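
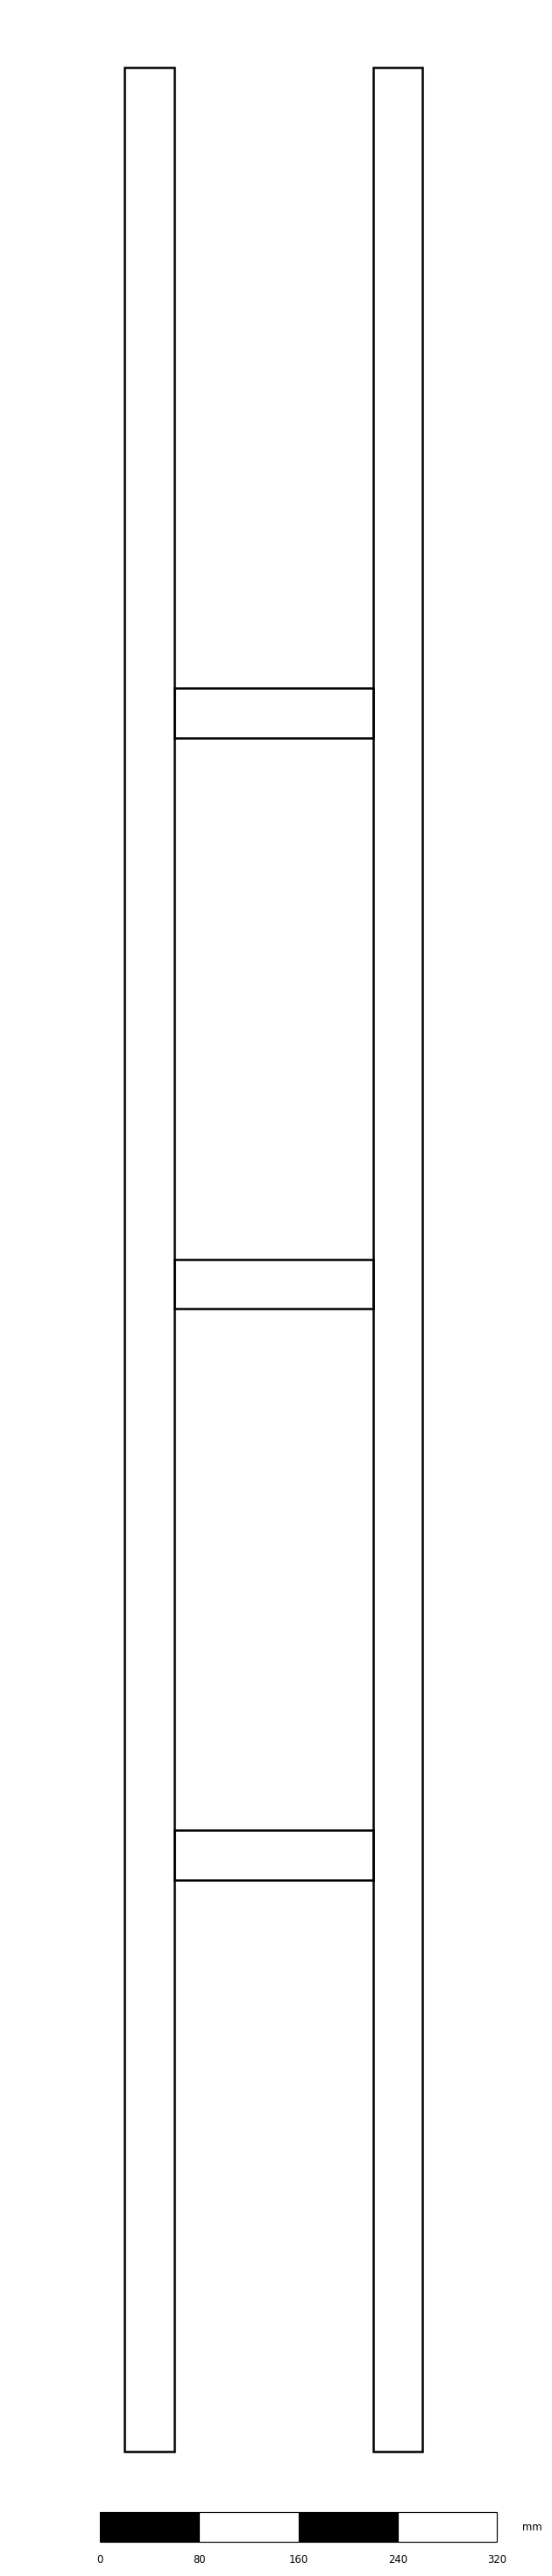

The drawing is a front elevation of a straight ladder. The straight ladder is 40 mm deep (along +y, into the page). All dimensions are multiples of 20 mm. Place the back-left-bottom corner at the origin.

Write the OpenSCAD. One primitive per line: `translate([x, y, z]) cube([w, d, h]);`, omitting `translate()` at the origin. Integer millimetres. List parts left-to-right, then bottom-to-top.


cube([40, 40, 1920]);
translate([40, 0, 460]) cube([160, 40, 40]);
translate([40, 0, 920]) cube([160, 40, 40]);
translate([40, 0, 1380]) cube([160, 40, 40]);
translate([200, 0, 0]) cube([40, 40, 1920]);


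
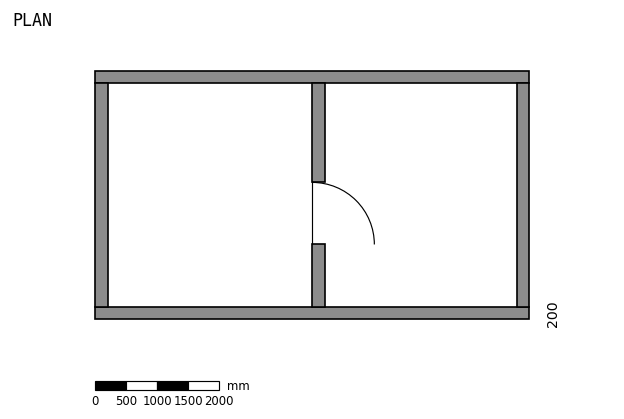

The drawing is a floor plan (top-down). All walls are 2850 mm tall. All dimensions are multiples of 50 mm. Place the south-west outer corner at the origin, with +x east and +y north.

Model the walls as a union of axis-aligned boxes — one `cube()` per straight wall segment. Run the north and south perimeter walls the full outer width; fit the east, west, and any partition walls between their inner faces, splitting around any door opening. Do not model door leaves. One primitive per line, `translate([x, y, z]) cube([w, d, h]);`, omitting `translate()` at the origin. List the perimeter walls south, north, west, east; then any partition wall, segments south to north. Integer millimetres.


cube([7000, 200, 2850]);
translate([0, 3800, 0]) cube([7000, 200, 2850]);
translate([0, 200, 0]) cube([200, 3600, 2850]);
translate([6800, 200, 0]) cube([200, 3600, 2850]);
translate([3500, 200, 0]) cube([200, 1000, 2850]);
translate([3500, 2200, 0]) cube([200, 1600, 2850]);


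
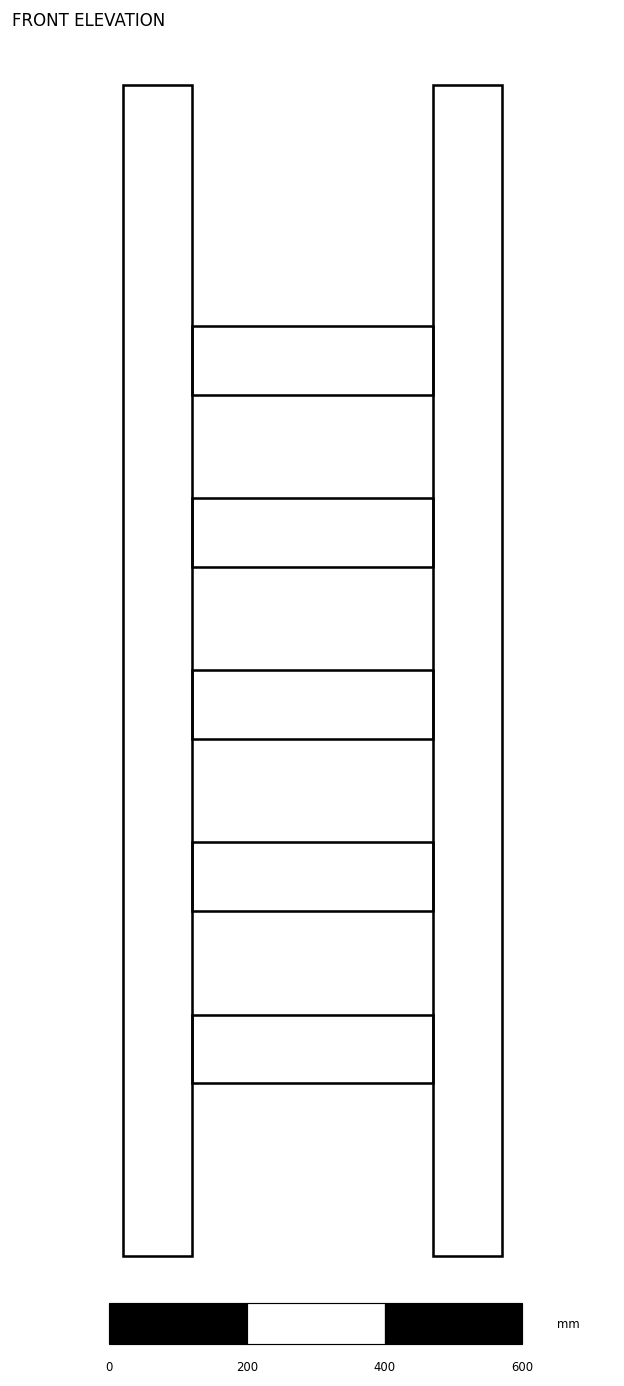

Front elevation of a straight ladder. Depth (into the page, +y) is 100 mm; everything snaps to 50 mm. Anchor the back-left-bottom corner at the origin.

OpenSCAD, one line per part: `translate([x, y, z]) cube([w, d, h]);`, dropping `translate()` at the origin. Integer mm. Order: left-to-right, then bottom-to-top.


cube([100, 100, 1700]);
translate([100, 0, 250]) cube([350, 100, 100]);
translate([100, 0, 500]) cube([350, 100, 100]);
translate([100, 0, 750]) cube([350, 100, 100]);
translate([100, 0, 1000]) cube([350, 100, 100]);
translate([100, 0, 1250]) cube([350, 100, 100]);
translate([450, 0, 0]) cube([100, 100, 1700]);


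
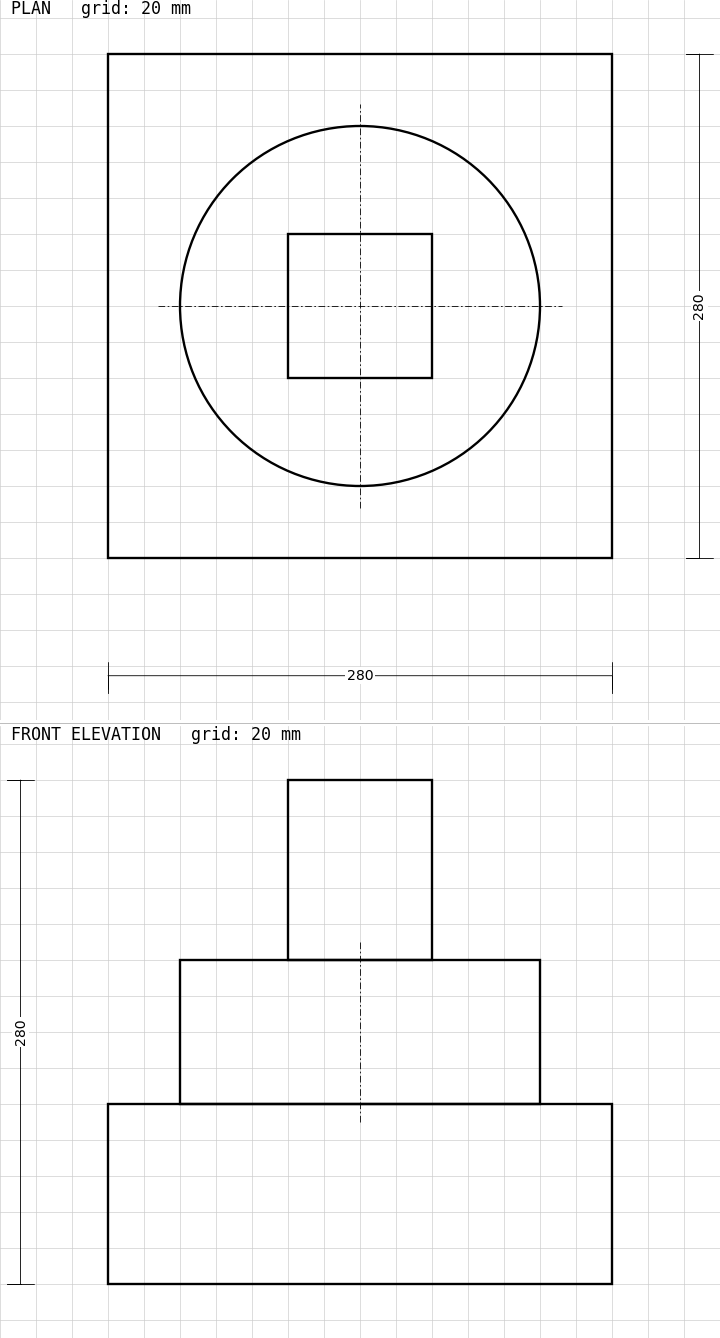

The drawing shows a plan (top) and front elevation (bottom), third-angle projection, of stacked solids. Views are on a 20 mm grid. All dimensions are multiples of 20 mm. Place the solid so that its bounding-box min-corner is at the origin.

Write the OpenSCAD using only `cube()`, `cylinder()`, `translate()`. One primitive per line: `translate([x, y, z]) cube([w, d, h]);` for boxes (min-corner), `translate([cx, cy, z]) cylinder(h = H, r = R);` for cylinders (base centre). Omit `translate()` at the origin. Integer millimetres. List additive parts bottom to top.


cube([280, 280, 100]);
translate([140, 140, 100]) cylinder(h = 80, r = 100);
translate([100, 100, 180]) cube([80, 80, 100]);


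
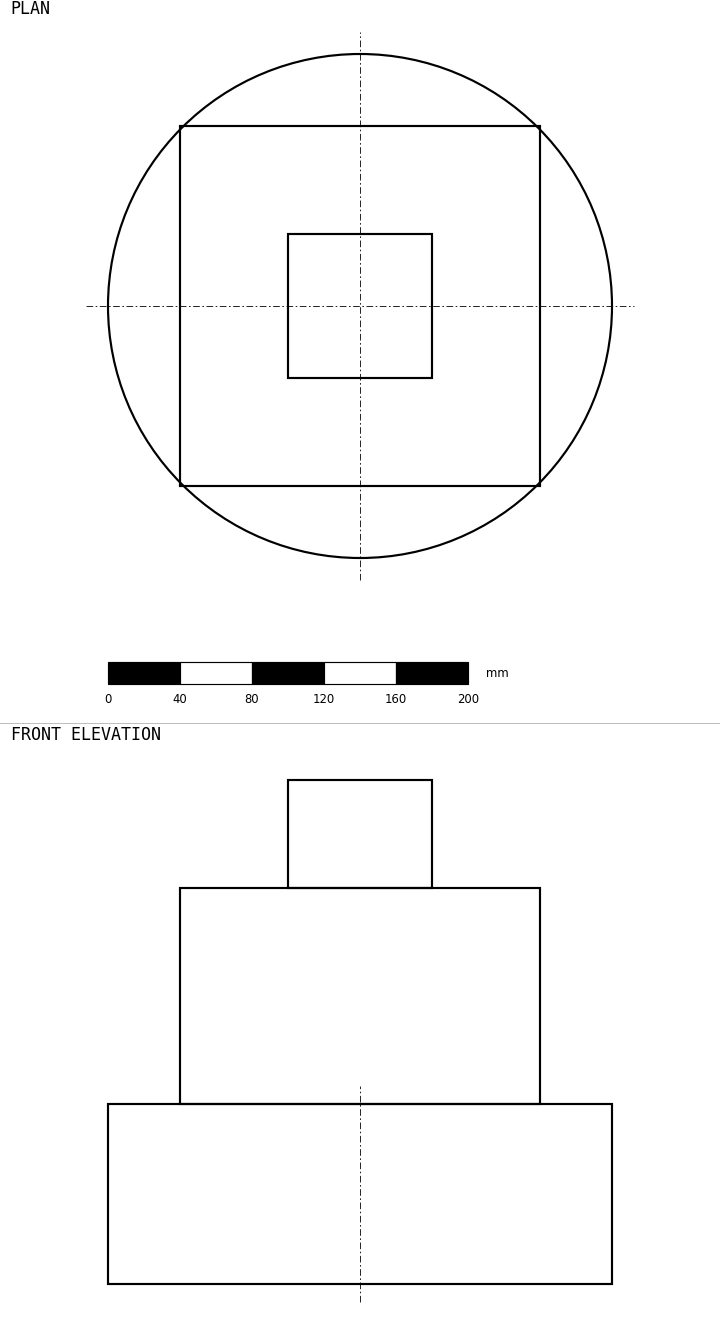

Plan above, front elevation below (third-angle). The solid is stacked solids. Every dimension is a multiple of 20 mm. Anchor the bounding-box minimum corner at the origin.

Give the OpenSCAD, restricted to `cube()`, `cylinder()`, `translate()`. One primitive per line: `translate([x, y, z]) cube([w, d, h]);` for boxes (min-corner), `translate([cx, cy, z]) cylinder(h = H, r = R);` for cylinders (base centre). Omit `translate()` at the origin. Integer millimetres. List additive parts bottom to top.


translate([140, 140, 0]) cylinder(h = 100, r = 140);
translate([40, 40, 100]) cube([200, 200, 120]);
translate([100, 100, 220]) cube([80, 80, 60]);


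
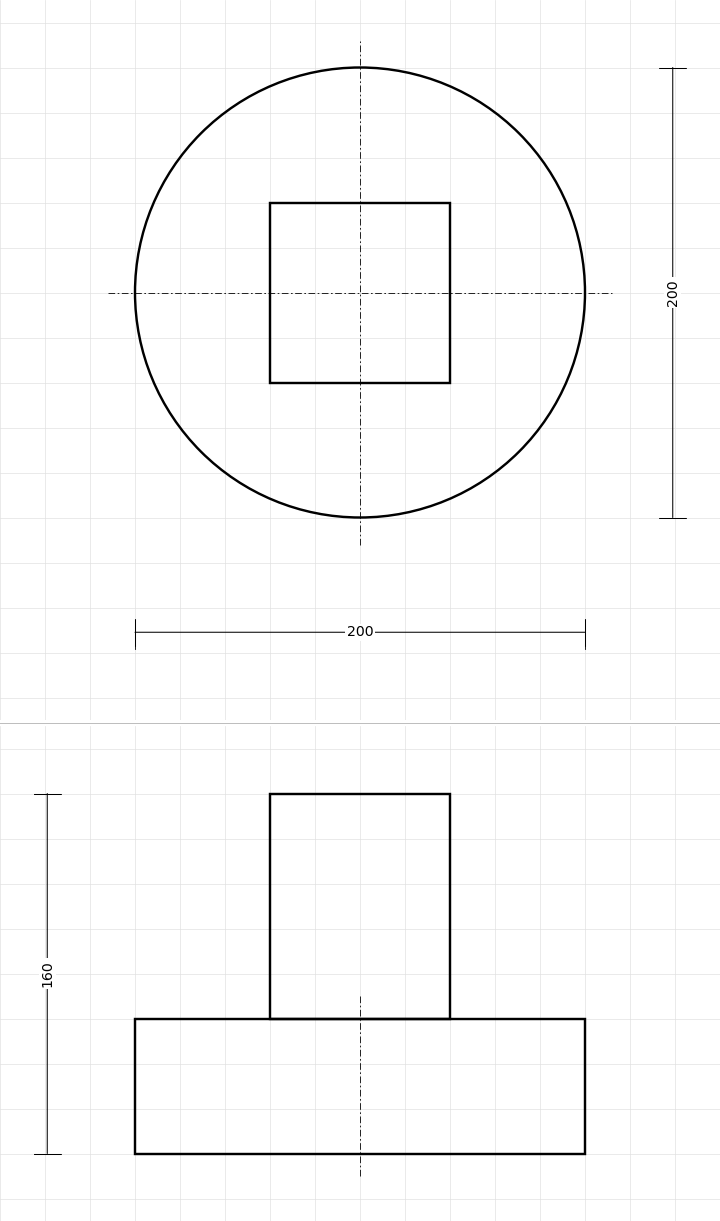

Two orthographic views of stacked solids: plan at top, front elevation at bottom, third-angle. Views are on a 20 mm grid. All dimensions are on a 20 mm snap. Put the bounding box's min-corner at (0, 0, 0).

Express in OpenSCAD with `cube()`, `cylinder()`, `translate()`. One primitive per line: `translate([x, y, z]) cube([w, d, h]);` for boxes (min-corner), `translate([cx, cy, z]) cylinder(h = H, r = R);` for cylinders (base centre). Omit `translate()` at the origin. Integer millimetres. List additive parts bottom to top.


translate([100, 100, 0]) cylinder(h = 60, r = 100);
translate([60, 60, 60]) cube([80, 80, 100]);


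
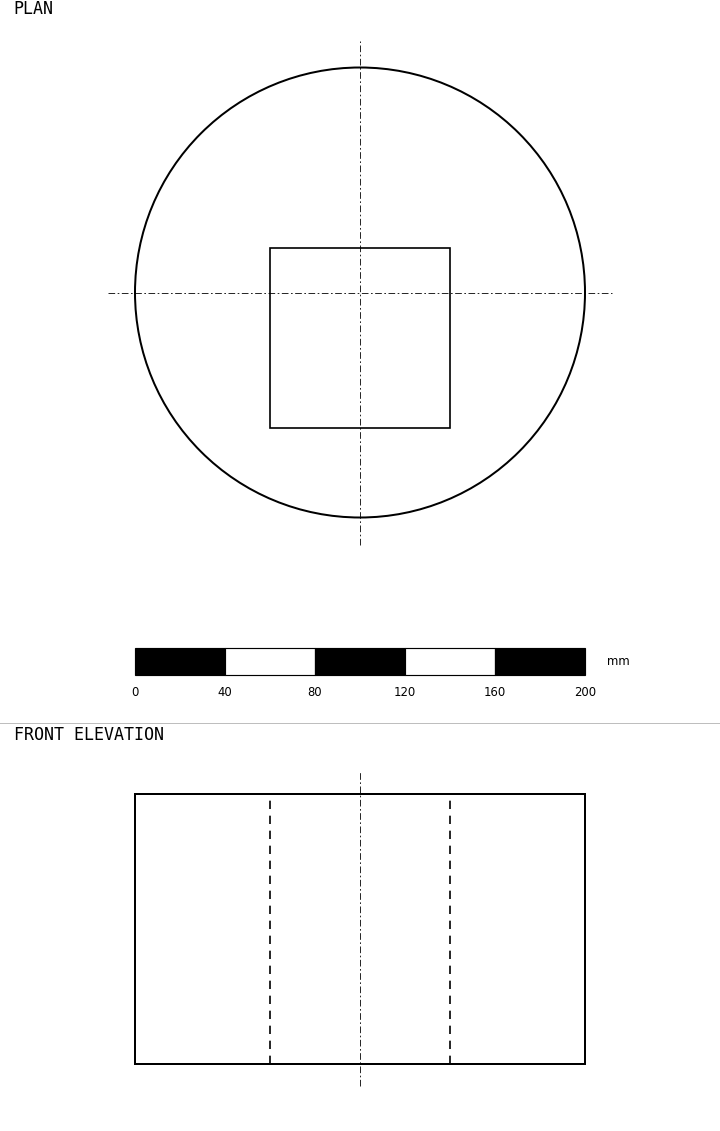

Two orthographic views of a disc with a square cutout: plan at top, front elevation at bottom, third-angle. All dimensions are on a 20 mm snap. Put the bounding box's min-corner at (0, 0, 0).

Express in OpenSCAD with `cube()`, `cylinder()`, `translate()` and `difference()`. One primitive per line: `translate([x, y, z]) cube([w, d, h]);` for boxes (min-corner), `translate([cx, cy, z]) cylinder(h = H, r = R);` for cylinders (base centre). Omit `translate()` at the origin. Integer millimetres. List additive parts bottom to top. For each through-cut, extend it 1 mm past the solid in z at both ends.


difference() {
  translate([100, 100, 0]) cylinder(h = 120, r = 100);
  translate([60, 40, -1]) cube([80, 80, 122]);
}


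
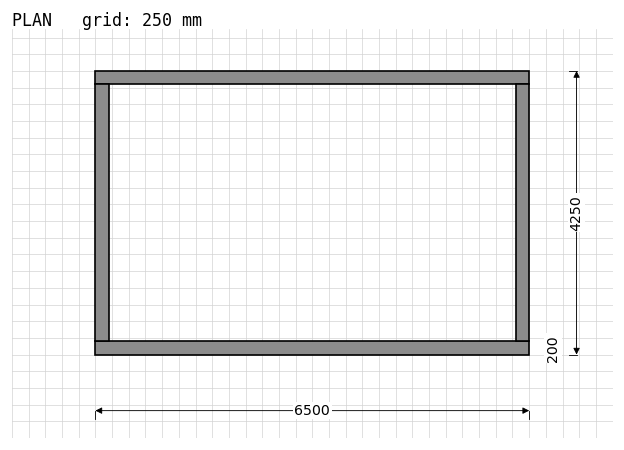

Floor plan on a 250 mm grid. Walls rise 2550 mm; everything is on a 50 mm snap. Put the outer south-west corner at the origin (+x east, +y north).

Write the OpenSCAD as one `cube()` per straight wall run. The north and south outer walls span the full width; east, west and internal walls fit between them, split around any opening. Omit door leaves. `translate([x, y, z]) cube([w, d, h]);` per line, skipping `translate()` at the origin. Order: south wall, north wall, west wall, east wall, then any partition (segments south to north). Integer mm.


cube([6500, 200, 2550]);
translate([0, 4050, 0]) cube([6500, 200, 2550]);
translate([0, 200, 0]) cube([200, 3850, 2550]);
translate([6300, 200, 0]) cube([200, 3850, 2550]);


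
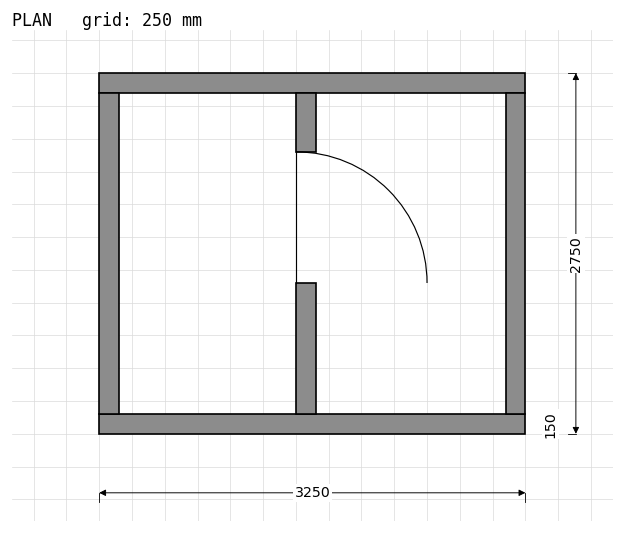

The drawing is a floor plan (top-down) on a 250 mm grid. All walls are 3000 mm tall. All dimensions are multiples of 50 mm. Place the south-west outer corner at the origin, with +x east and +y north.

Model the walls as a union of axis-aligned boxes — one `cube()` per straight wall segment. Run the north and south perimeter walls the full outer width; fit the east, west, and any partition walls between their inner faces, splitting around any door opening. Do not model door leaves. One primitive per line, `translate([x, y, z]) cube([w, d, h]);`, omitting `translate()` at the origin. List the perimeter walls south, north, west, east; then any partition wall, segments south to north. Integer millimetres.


cube([3250, 150, 3000]);
translate([0, 2600, 0]) cube([3250, 150, 3000]);
translate([0, 150, 0]) cube([150, 2450, 3000]);
translate([3100, 150, 0]) cube([150, 2450, 3000]);
translate([1500, 150, 0]) cube([150, 1000, 3000]);
translate([1500, 2150, 0]) cube([150, 450, 3000]);


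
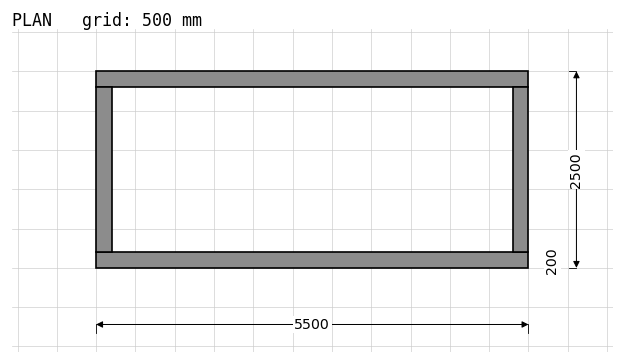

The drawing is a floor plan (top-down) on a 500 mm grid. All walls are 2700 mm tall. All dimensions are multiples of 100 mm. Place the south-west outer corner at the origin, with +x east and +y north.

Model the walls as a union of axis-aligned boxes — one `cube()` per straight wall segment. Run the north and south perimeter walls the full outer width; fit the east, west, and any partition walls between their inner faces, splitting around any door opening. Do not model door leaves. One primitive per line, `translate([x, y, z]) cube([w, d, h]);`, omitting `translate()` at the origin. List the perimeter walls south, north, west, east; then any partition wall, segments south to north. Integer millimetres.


cube([5500, 200, 2700]);
translate([0, 2300, 0]) cube([5500, 200, 2700]);
translate([0, 200, 0]) cube([200, 2100, 2700]);
translate([5300, 200, 0]) cube([200, 2100, 2700]);


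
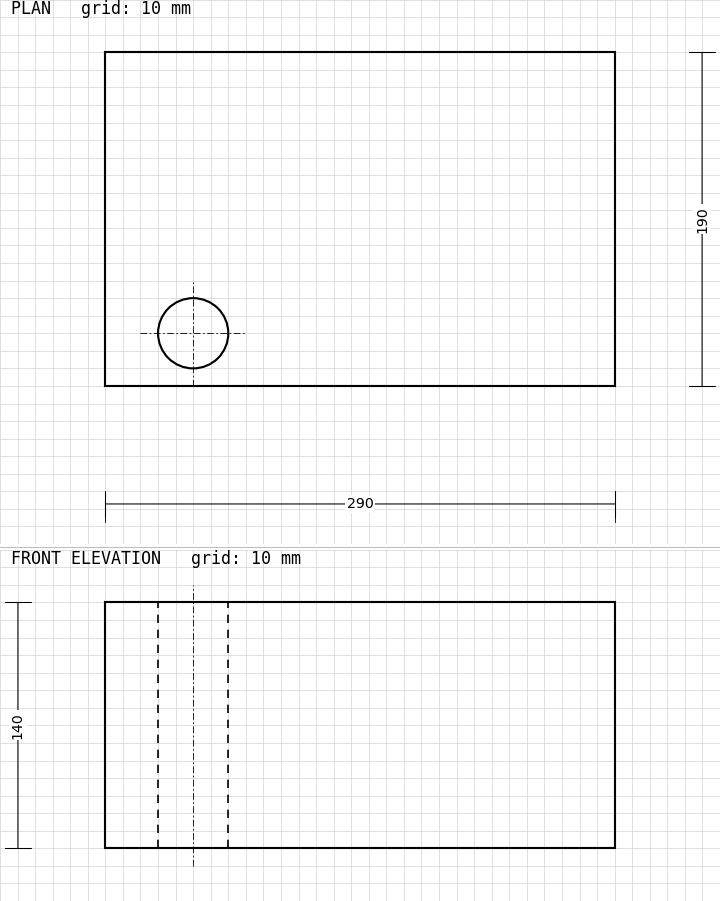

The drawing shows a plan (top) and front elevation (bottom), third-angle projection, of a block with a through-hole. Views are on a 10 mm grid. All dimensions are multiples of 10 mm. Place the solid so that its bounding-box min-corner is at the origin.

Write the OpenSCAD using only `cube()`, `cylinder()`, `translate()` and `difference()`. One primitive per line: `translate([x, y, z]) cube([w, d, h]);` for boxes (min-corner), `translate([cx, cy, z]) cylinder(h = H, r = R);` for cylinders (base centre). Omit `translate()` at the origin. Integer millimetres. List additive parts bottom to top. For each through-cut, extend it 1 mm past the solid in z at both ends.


difference() {
  cube([290, 190, 140]);
  translate([50, 30, -1]) cylinder(h = 142, r = 20);
}


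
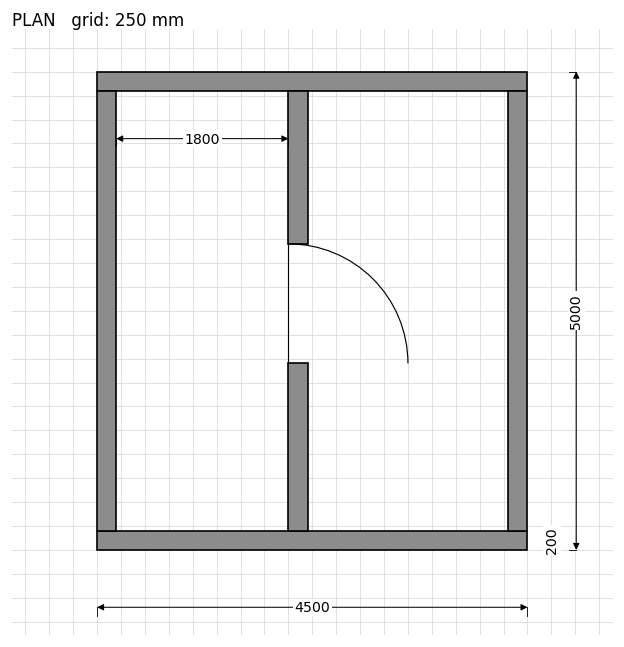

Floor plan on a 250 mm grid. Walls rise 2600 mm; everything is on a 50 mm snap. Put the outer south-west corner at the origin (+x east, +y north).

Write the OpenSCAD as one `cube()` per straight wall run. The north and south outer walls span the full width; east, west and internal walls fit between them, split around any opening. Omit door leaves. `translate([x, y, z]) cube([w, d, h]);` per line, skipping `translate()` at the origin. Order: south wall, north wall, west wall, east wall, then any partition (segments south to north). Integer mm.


cube([4500, 200, 2600]);
translate([0, 4800, 0]) cube([4500, 200, 2600]);
translate([0, 200, 0]) cube([200, 4600, 2600]);
translate([4300, 200, 0]) cube([200, 4600, 2600]);
translate([2000, 200, 0]) cube([200, 1750, 2600]);
translate([2000, 3200, 0]) cube([200, 1600, 2600]);


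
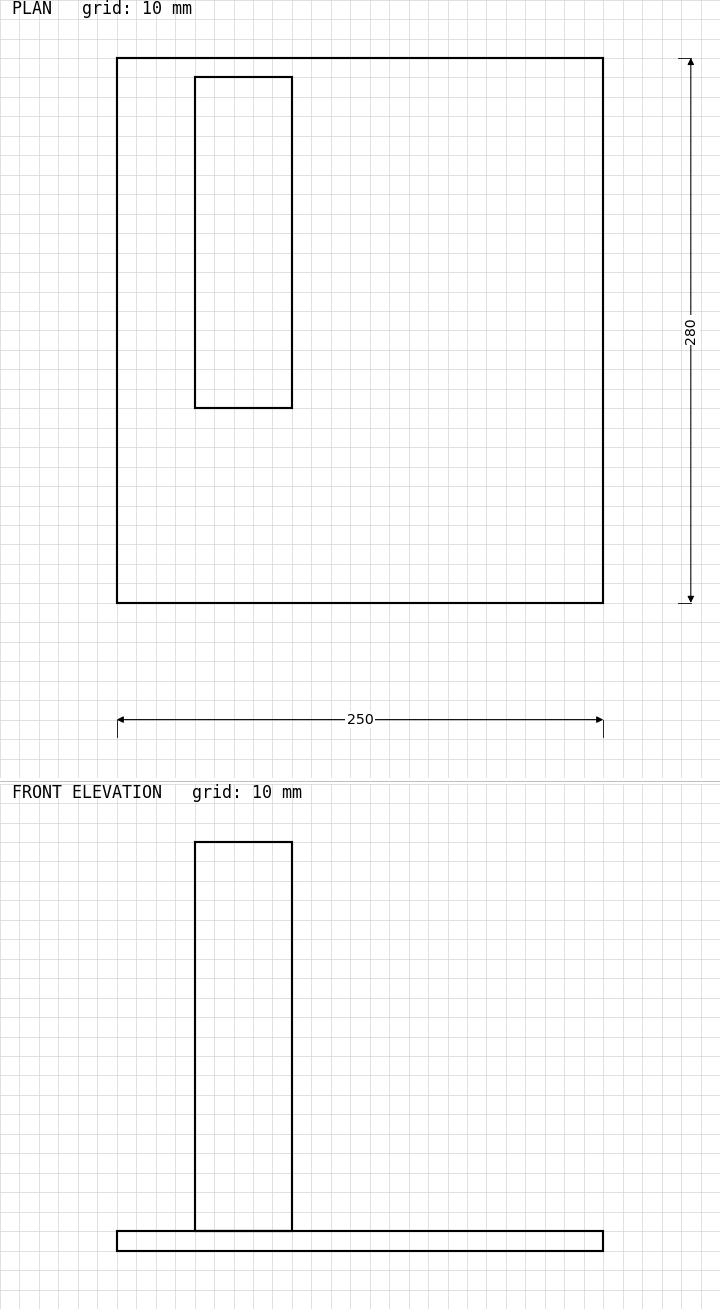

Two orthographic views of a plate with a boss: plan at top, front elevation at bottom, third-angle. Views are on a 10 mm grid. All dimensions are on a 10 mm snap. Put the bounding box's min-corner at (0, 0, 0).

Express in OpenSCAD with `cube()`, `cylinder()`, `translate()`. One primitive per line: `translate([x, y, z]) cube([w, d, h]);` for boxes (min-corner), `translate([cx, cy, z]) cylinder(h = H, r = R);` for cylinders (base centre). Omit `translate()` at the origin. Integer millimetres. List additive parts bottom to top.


cube([250, 280, 10]);
translate([40, 100, 10]) cube([50, 170, 200]);


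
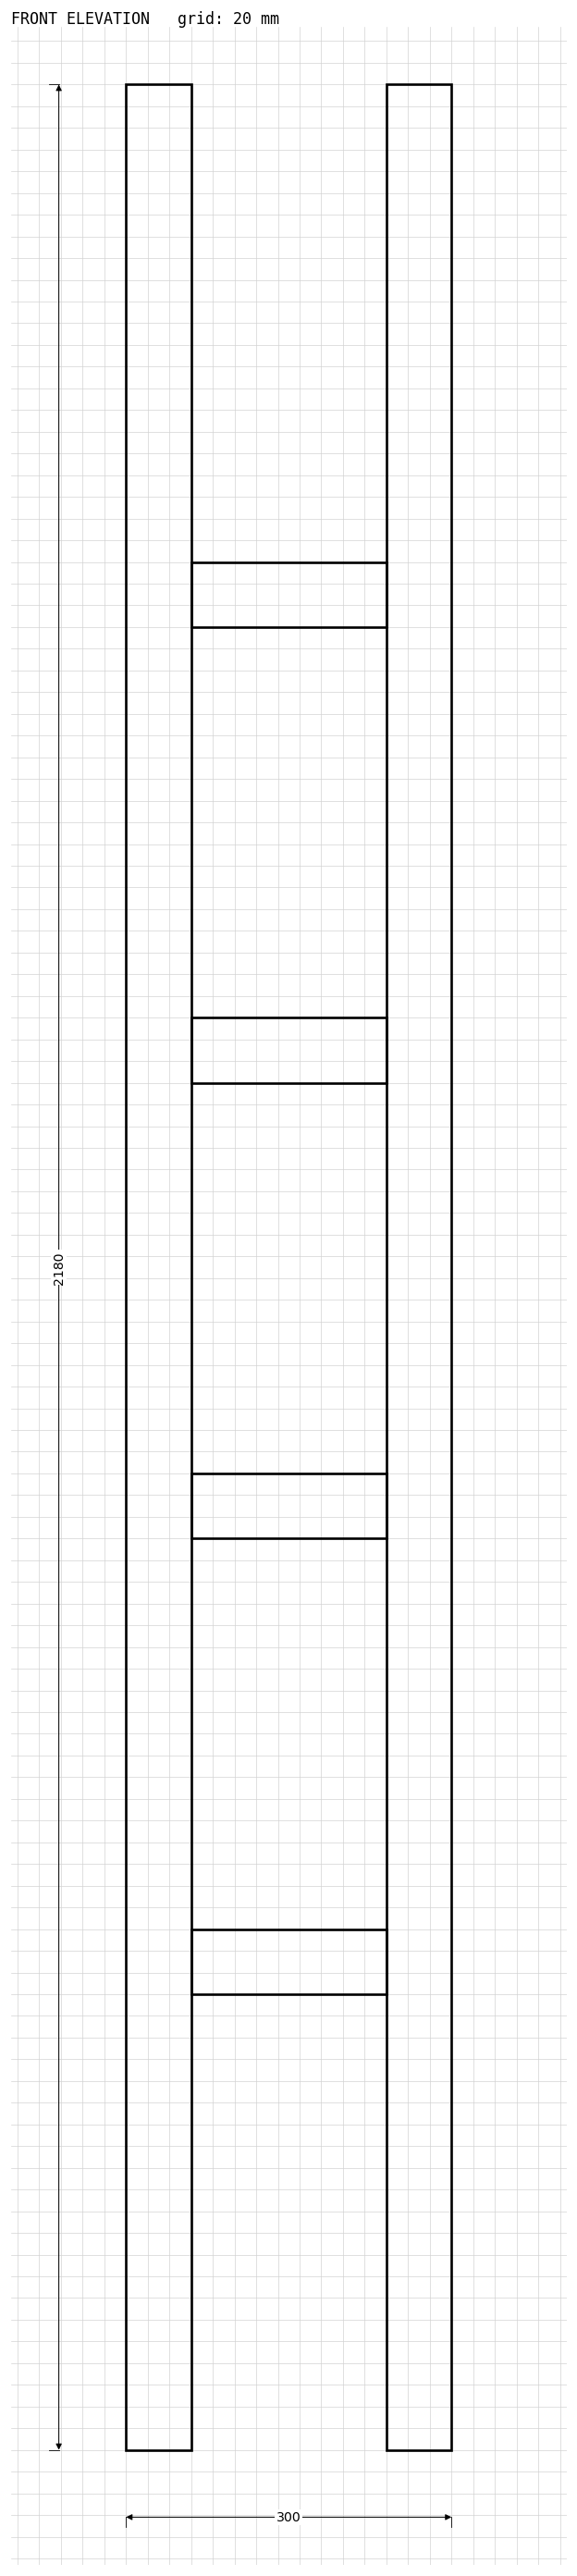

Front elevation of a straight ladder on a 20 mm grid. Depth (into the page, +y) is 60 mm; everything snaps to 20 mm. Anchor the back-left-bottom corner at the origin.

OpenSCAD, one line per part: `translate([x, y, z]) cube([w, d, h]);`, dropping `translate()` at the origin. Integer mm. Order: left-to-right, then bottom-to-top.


cube([60, 60, 2180]);
translate([60, 0, 420]) cube([180, 60, 60]);
translate([60, 0, 840]) cube([180, 60, 60]);
translate([60, 0, 1260]) cube([180, 60, 60]);
translate([60, 0, 1680]) cube([180, 60, 60]);
translate([240, 0, 0]) cube([60, 60, 2180]);


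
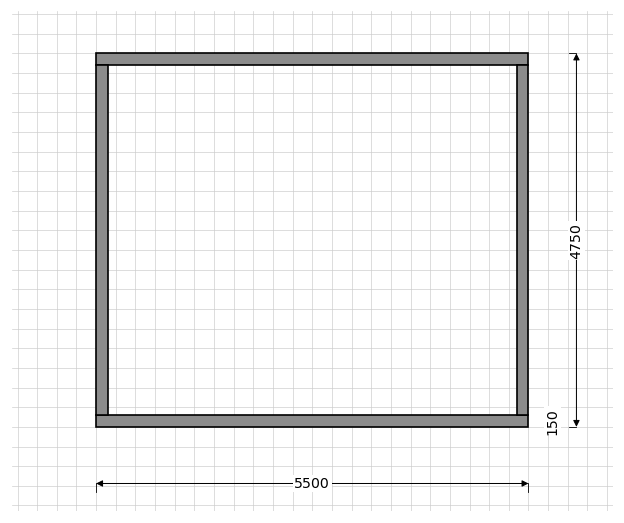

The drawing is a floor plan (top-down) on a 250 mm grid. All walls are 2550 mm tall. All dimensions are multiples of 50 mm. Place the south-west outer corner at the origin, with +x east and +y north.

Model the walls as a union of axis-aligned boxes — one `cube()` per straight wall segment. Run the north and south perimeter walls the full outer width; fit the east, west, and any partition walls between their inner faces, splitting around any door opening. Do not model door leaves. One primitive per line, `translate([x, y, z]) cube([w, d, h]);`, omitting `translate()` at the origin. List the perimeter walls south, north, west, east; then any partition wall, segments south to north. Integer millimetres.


cube([5500, 150, 2550]);
translate([0, 4600, 0]) cube([5500, 150, 2550]);
translate([0, 150, 0]) cube([150, 4450, 2550]);
translate([5350, 150, 0]) cube([150, 4450, 2550]);


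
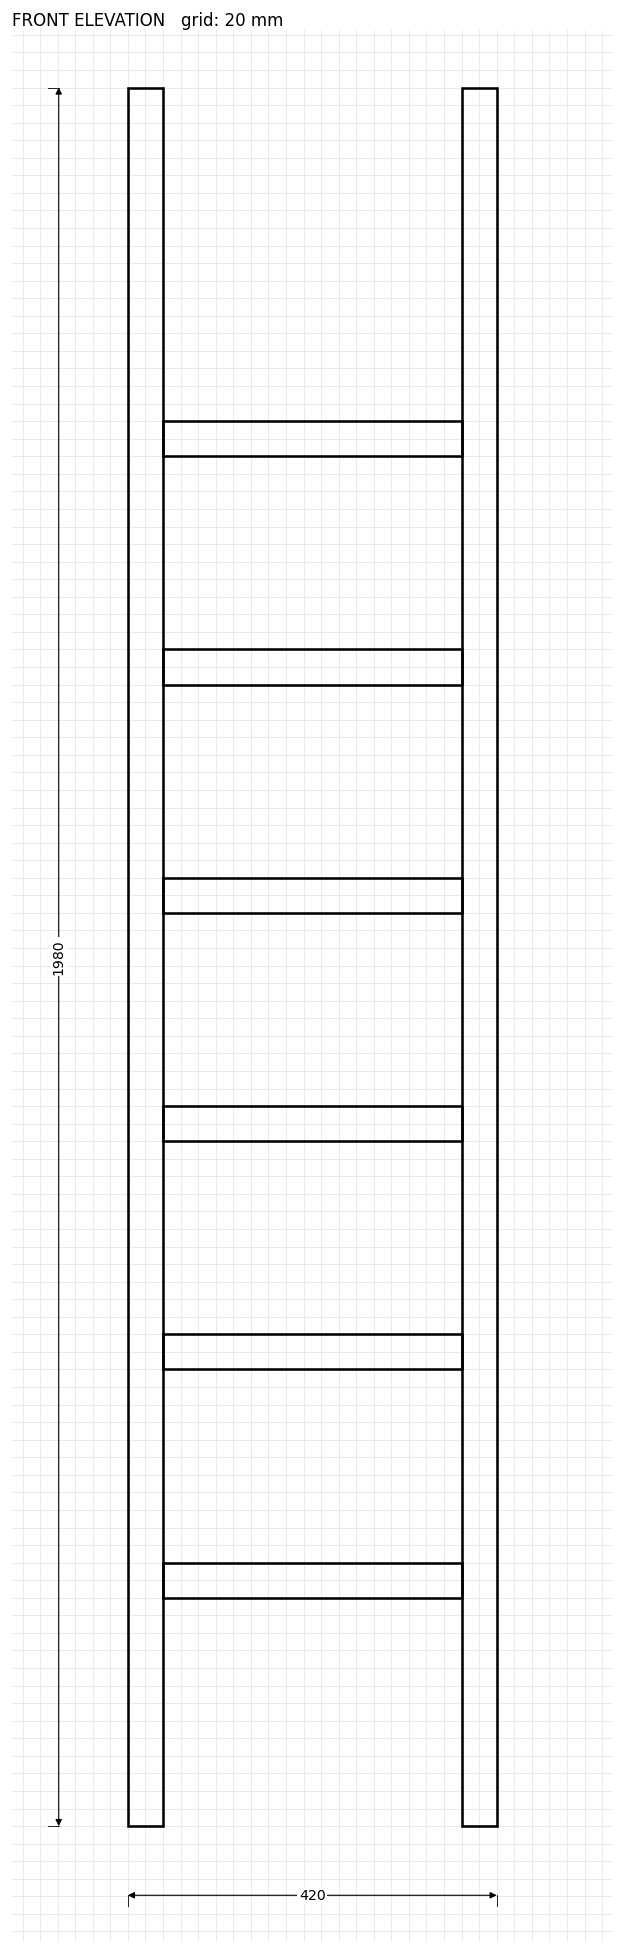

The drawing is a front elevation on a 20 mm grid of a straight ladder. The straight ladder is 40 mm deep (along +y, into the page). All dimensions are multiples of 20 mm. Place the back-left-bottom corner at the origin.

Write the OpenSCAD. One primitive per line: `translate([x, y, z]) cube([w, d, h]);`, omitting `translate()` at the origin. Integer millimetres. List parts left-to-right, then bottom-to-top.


cube([40, 40, 1980]);
translate([40, 0, 260]) cube([340, 40, 40]);
translate([40, 0, 520]) cube([340, 40, 40]);
translate([40, 0, 780]) cube([340, 40, 40]);
translate([40, 0, 1040]) cube([340, 40, 40]);
translate([40, 0, 1300]) cube([340, 40, 40]);
translate([40, 0, 1560]) cube([340, 40, 40]);
translate([380, 0, 0]) cube([40, 40, 1980]);


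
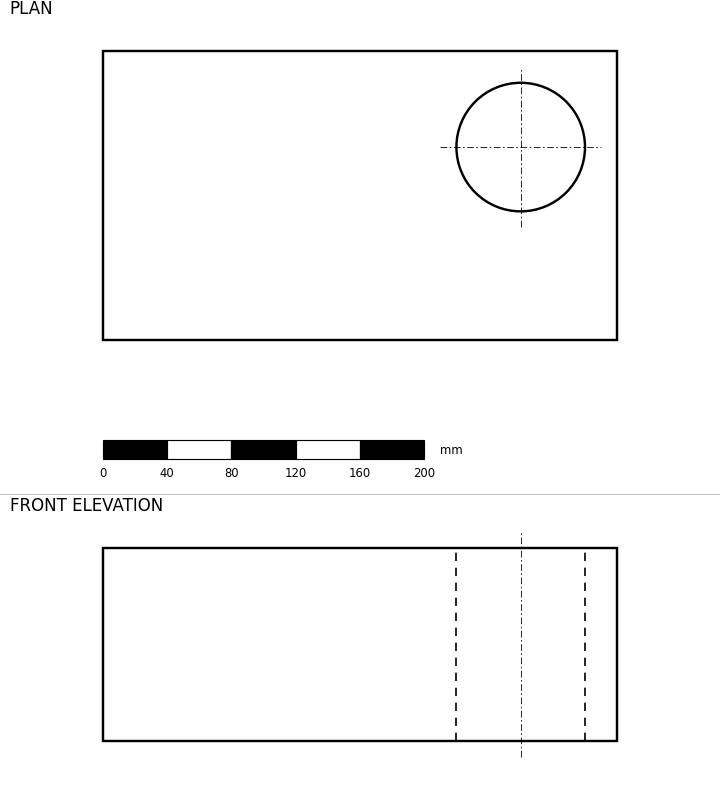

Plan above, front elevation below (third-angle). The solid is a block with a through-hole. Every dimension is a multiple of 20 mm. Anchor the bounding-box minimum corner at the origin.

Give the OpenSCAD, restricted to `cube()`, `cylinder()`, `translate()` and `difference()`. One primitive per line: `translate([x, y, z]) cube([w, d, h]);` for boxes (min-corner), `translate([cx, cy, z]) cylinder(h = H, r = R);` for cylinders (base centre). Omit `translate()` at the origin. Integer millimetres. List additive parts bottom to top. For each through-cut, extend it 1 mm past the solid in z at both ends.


difference() {
  cube([320, 180, 120]);
  translate([260, 120, -1]) cylinder(h = 122, r = 40);
}


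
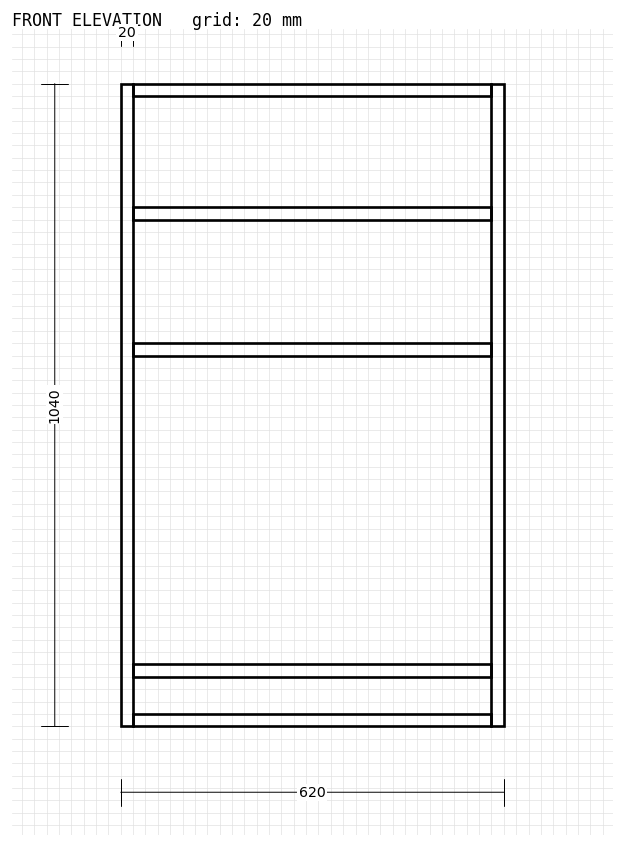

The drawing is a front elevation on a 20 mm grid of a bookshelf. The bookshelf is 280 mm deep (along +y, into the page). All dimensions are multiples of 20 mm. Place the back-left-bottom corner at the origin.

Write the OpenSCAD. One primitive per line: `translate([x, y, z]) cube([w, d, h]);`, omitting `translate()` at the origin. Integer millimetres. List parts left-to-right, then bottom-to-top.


cube([20, 280, 1040]);
translate([20, 0, 0]) cube([580, 280, 20]);
translate([20, 0, 80]) cube([580, 280, 20]);
translate([20, 0, 600]) cube([580, 280, 20]);
translate([20, 0, 820]) cube([580, 280, 20]);
translate([20, 0, 1020]) cube([580, 280, 20]);
translate([600, 0, 0]) cube([20, 280, 1040]);


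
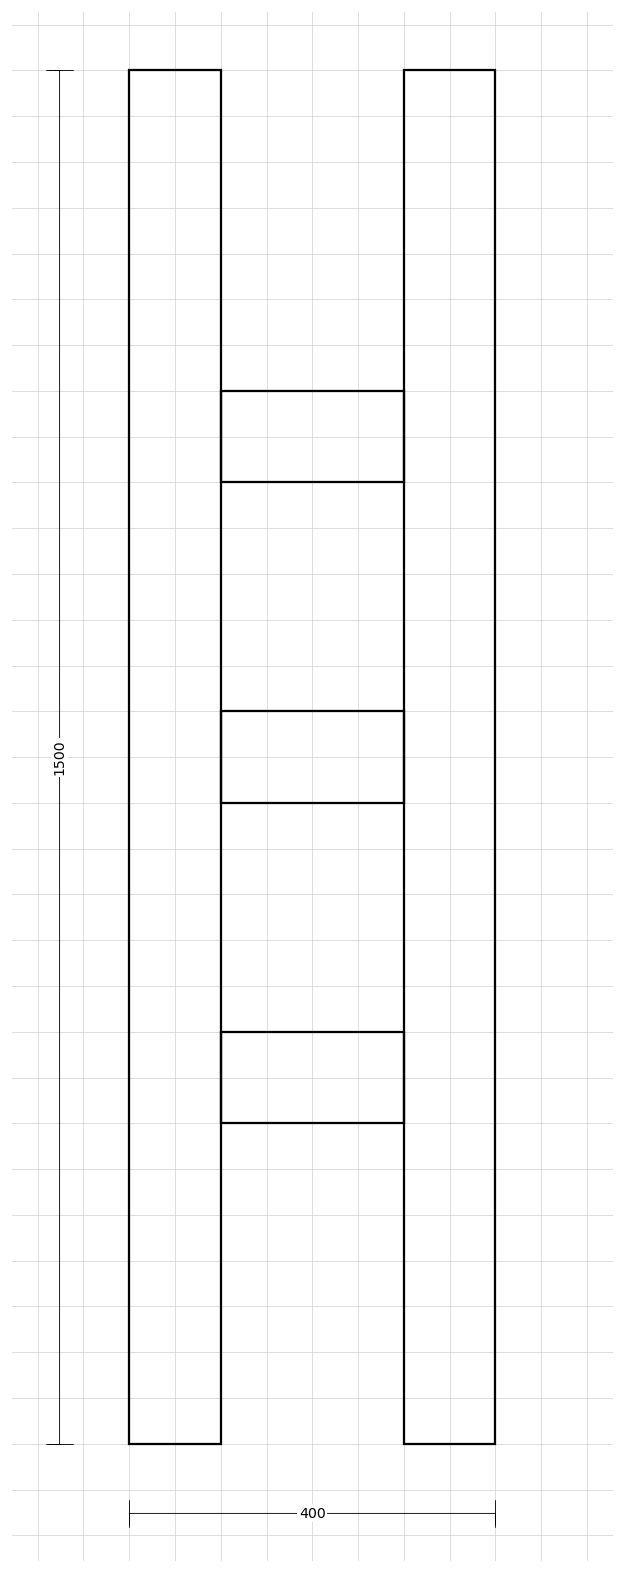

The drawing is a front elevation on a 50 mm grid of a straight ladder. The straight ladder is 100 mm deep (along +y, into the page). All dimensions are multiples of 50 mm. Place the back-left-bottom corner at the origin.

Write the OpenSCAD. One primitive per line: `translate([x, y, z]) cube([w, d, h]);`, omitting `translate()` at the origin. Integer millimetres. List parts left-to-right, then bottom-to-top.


cube([100, 100, 1500]);
translate([100, 0, 350]) cube([200, 100, 100]);
translate([100, 0, 700]) cube([200, 100, 100]);
translate([100, 0, 1050]) cube([200, 100, 100]);
translate([300, 0, 0]) cube([100, 100, 1500]);


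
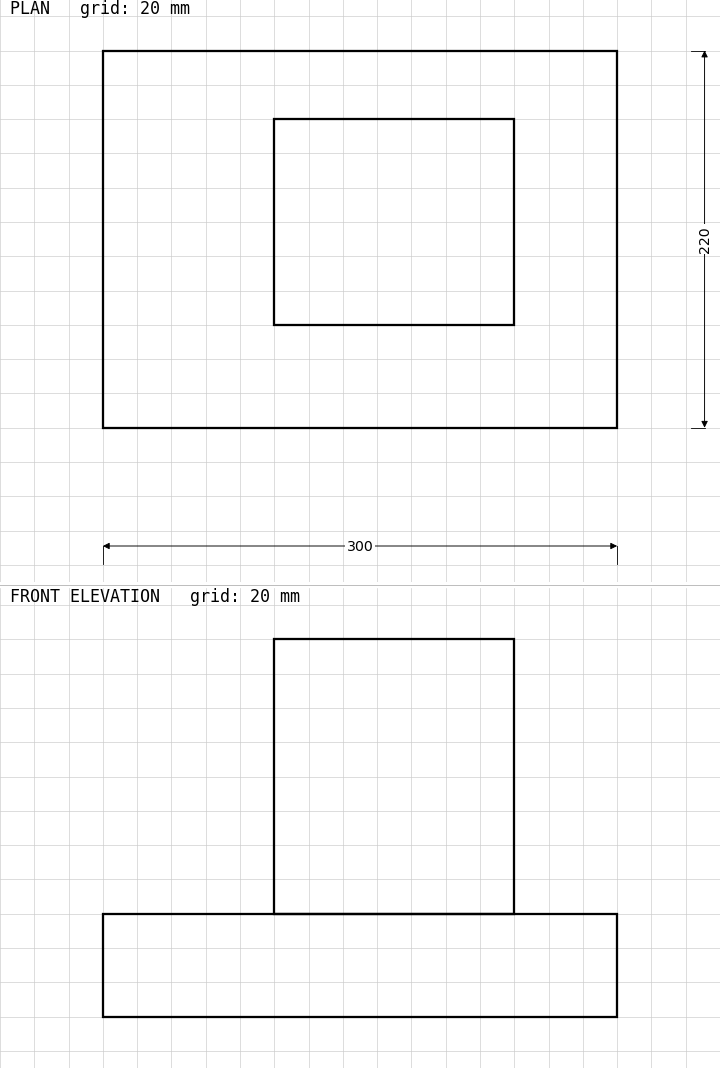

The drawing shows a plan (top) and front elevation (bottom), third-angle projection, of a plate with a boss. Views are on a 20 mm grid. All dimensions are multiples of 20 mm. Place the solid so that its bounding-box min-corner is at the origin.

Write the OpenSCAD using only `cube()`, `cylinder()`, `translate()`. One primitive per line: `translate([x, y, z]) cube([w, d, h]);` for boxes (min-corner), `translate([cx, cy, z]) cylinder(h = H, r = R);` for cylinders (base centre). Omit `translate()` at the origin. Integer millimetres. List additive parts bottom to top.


cube([300, 220, 60]);
translate([100, 60, 60]) cube([140, 120, 160]);


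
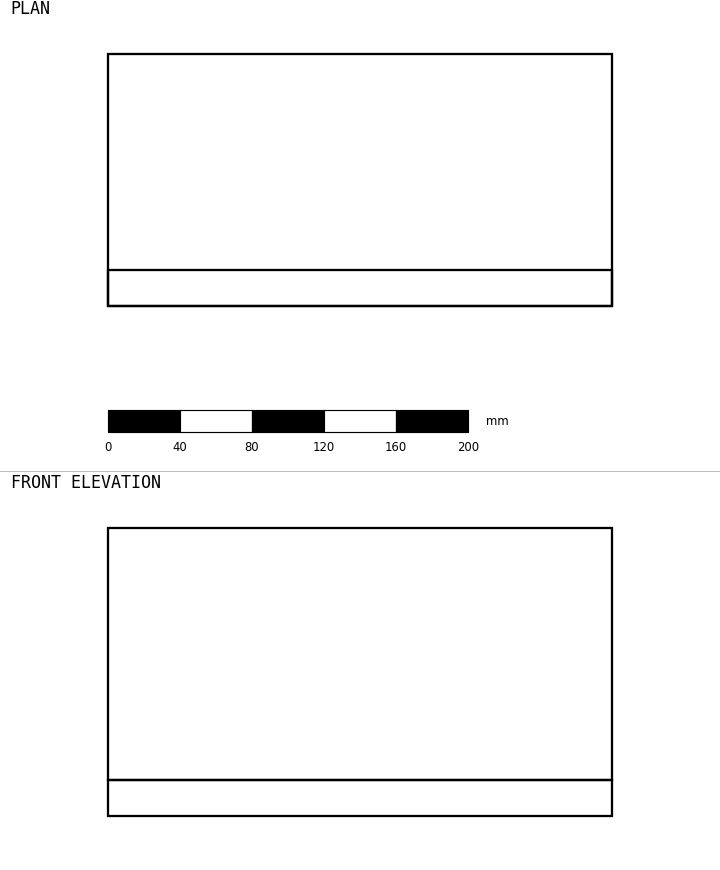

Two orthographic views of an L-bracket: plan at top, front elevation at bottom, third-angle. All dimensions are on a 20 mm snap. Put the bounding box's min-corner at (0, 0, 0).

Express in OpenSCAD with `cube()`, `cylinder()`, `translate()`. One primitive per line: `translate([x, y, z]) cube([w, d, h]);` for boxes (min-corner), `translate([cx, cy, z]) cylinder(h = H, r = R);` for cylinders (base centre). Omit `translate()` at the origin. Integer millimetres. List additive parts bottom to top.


cube([280, 140, 20]);
translate([0, 0, 20]) cube([280, 20, 140]);


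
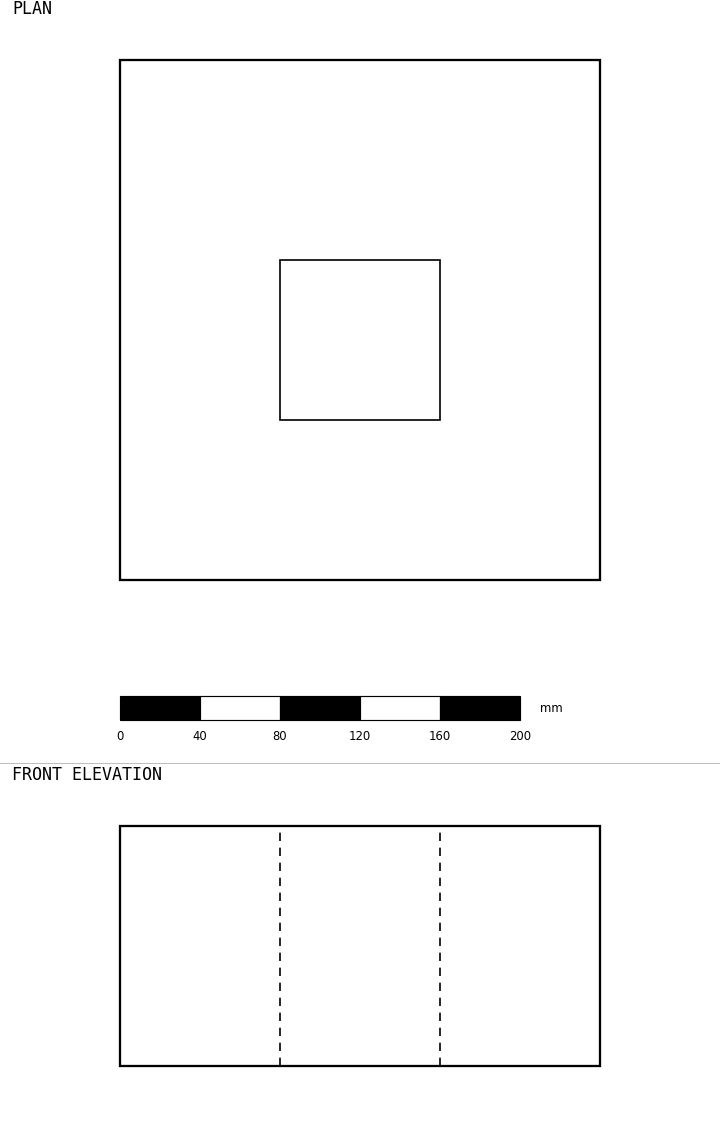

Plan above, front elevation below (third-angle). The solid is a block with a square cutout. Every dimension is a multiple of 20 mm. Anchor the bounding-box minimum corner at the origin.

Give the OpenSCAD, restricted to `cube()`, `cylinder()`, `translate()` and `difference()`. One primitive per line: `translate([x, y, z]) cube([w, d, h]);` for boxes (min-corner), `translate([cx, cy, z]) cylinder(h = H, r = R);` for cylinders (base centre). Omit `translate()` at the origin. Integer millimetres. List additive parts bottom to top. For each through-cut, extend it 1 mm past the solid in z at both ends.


difference() {
  cube([240, 260, 120]);
  translate([80, 80, -1]) cube([80, 80, 122]);
}


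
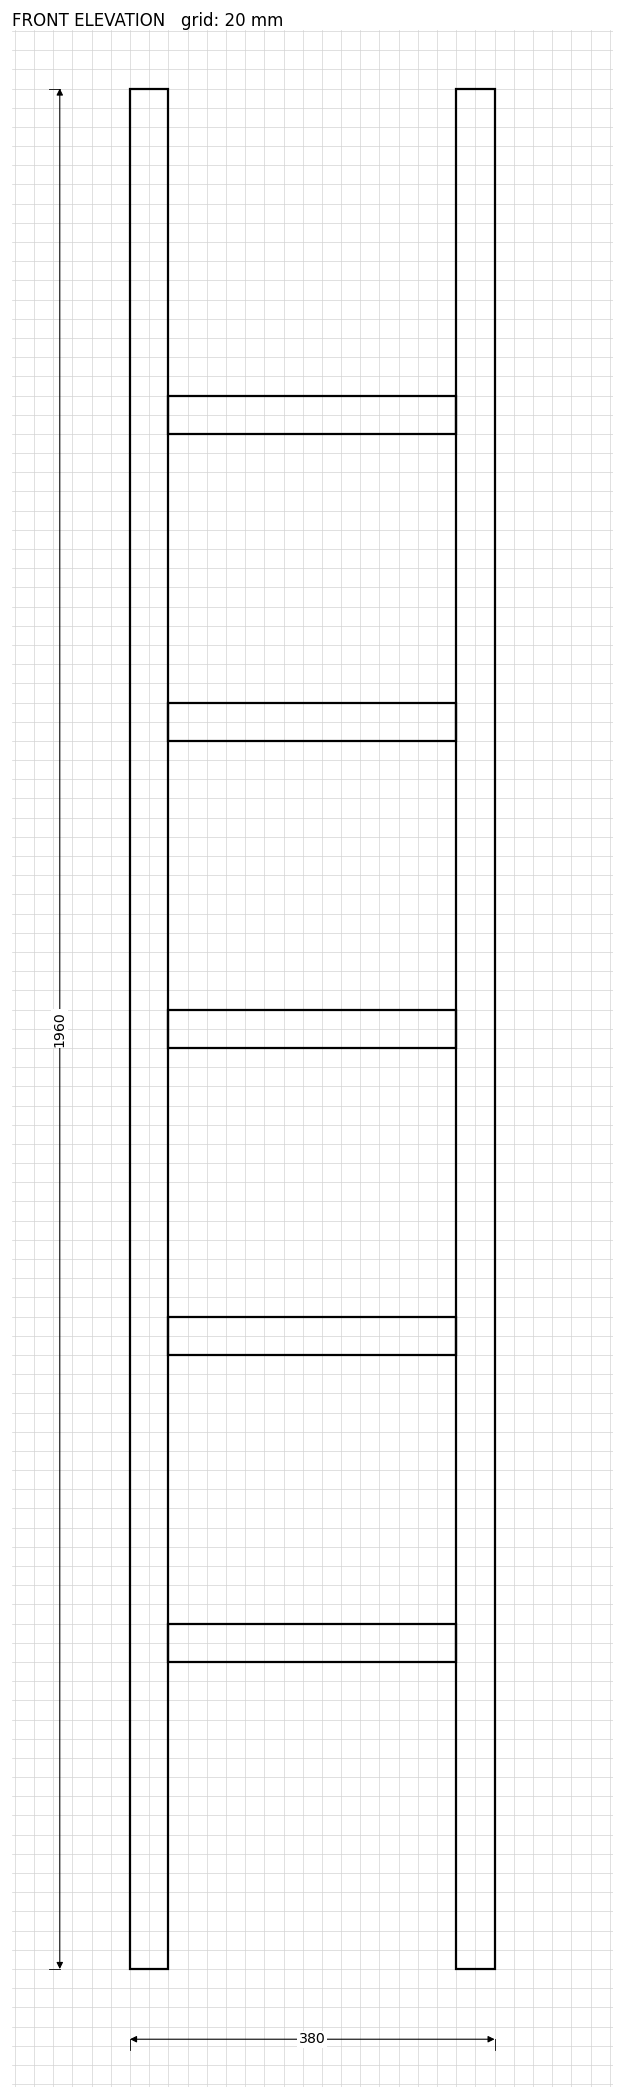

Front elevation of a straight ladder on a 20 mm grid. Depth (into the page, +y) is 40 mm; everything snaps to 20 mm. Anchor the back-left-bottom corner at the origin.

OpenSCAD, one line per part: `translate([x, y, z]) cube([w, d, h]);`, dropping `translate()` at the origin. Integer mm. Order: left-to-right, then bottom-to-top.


cube([40, 40, 1960]);
translate([40, 0, 320]) cube([300, 40, 40]);
translate([40, 0, 640]) cube([300, 40, 40]);
translate([40, 0, 960]) cube([300, 40, 40]);
translate([40, 0, 1280]) cube([300, 40, 40]);
translate([40, 0, 1600]) cube([300, 40, 40]);
translate([340, 0, 0]) cube([40, 40, 1960]);


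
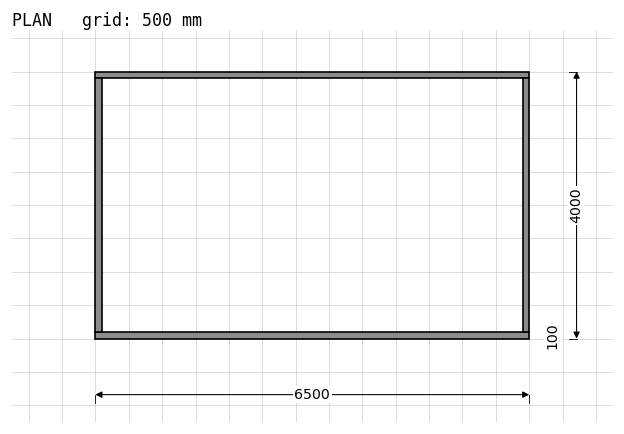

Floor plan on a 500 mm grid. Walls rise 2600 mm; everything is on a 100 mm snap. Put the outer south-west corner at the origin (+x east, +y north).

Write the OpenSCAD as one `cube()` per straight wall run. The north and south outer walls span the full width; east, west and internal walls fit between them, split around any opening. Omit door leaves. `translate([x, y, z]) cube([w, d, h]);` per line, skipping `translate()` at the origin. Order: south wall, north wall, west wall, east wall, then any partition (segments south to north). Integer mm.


cube([6500, 100, 2600]);
translate([0, 3900, 0]) cube([6500, 100, 2600]);
translate([0, 100, 0]) cube([100, 3800, 2600]);
translate([6400, 100, 0]) cube([100, 3800, 2600]);


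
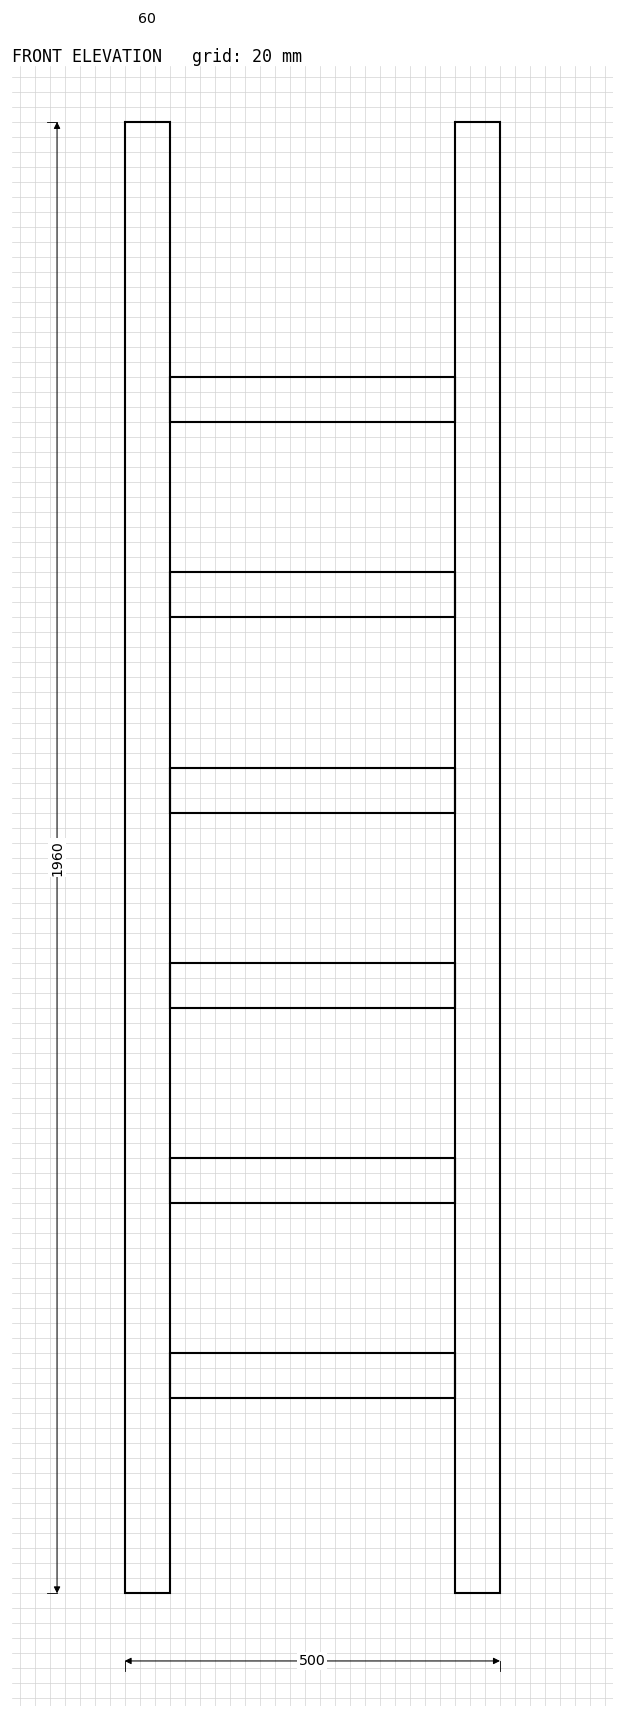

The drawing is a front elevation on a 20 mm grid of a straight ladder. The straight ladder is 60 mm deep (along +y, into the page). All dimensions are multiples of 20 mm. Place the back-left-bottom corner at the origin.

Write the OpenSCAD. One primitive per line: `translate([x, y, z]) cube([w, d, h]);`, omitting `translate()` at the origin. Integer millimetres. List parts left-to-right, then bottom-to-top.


cube([60, 60, 1960]);
translate([60, 0, 260]) cube([380, 60, 60]);
translate([60, 0, 520]) cube([380, 60, 60]);
translate([60, 0, 780]) cube([380, 60, 60]);
translate([60, 0, 1040]) cube([380, 60, 60]);
translate([60, 0, 1300]) cube([380, 60, 60]);
translate([60, 0, 1560]) cube([380, 60, 60]);
translate([440, 0, 0]) cube([60, 60, 1960]);


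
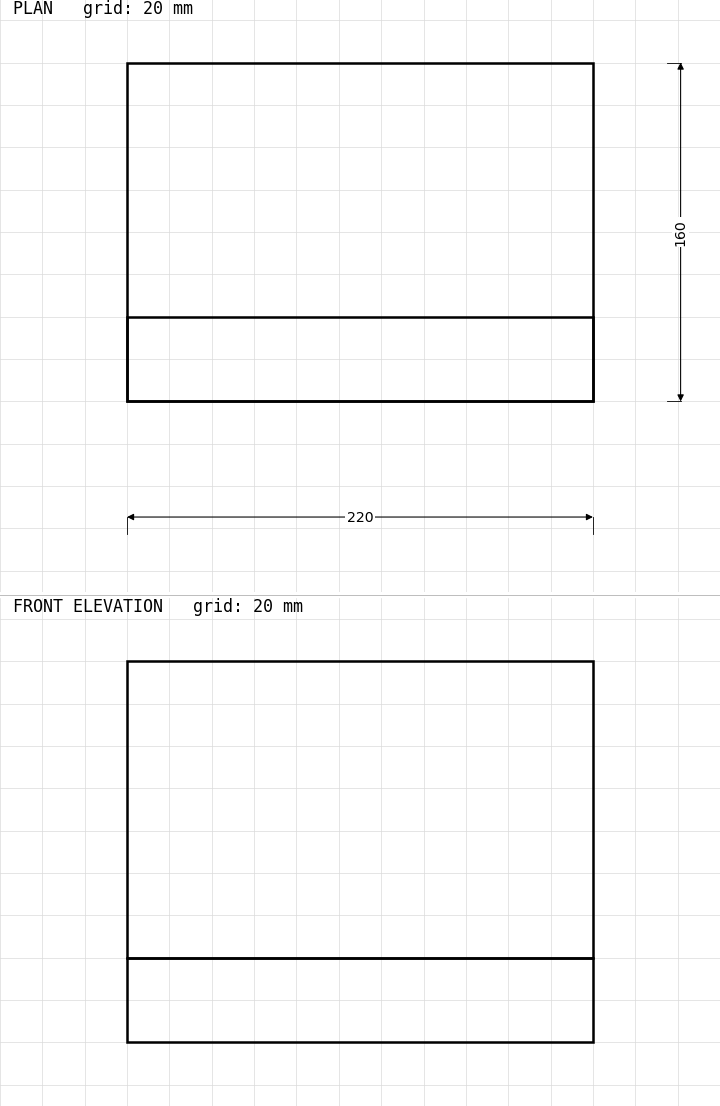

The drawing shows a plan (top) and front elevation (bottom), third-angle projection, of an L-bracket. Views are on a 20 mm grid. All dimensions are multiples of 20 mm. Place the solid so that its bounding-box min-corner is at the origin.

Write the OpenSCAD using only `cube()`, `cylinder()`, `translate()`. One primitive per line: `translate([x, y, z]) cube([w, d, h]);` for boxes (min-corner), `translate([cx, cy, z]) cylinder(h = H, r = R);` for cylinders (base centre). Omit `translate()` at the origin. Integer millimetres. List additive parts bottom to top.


cube([220, 160, 40]);
translate([0, 0, 40]) cube([220, 40, 140]);


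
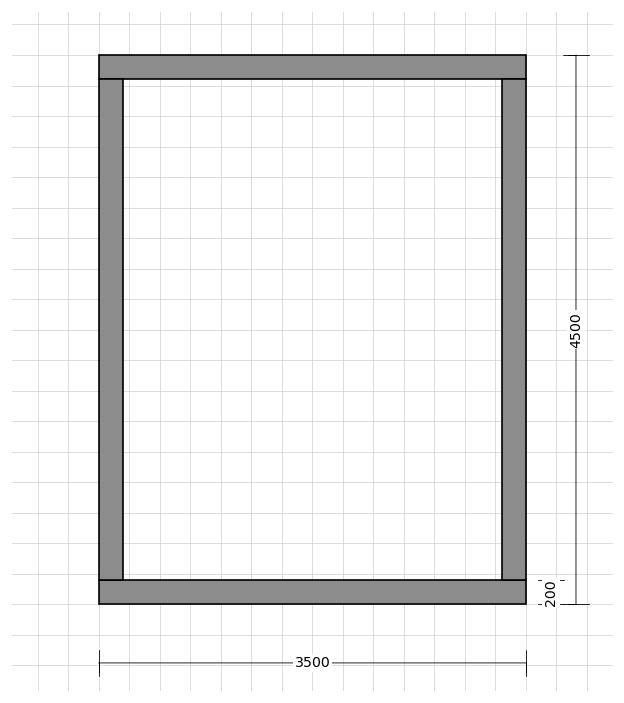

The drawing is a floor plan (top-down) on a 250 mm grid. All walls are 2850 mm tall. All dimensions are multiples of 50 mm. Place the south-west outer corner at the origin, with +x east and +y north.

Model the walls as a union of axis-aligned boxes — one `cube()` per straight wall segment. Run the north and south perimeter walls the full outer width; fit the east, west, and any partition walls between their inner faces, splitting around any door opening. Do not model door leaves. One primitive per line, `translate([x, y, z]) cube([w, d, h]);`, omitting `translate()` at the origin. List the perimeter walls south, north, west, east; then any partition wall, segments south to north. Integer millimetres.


cube([3500, 200, 2850]);
translate([0, 4300, 0]) cube([3500, 200, 2850]);
translate([0, 200, 0]) cube([200, 4100, 2850]);
translate([3300, 200, 0]) cube([200, 4100, 2850]);


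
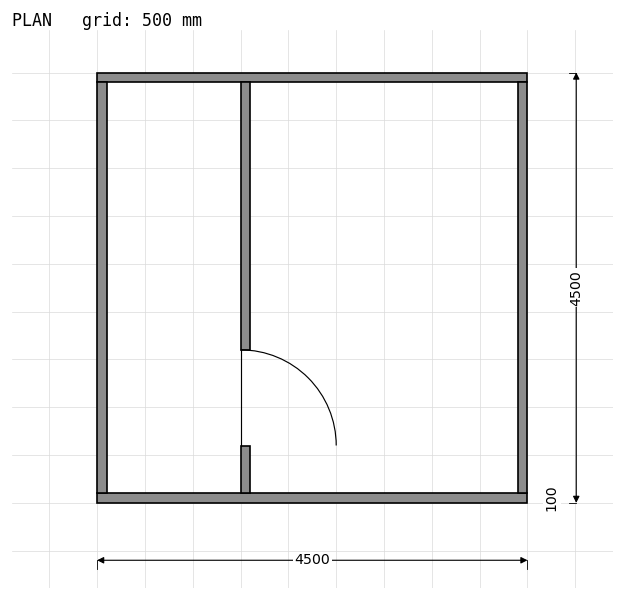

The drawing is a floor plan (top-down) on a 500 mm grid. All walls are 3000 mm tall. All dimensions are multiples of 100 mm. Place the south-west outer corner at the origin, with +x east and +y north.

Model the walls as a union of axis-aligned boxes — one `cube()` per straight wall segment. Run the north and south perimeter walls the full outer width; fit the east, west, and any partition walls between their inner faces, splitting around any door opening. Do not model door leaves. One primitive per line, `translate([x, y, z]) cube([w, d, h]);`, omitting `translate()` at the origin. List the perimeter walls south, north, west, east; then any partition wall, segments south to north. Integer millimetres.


cube([4500, 100, 3000]);
translate([0, 4400, 0]) cube([4500, 100, 3000]);
translate([0, 100, 0]) cube([100, 4300, 3000]);
translate([4400, 100, 0]) cube([100, 4300, 3000]);
translate([1500, 100, 0]) cube([100, 500, 3000]);
translate([1500, 1600, 0]) cube([100, 2800, 3000]);


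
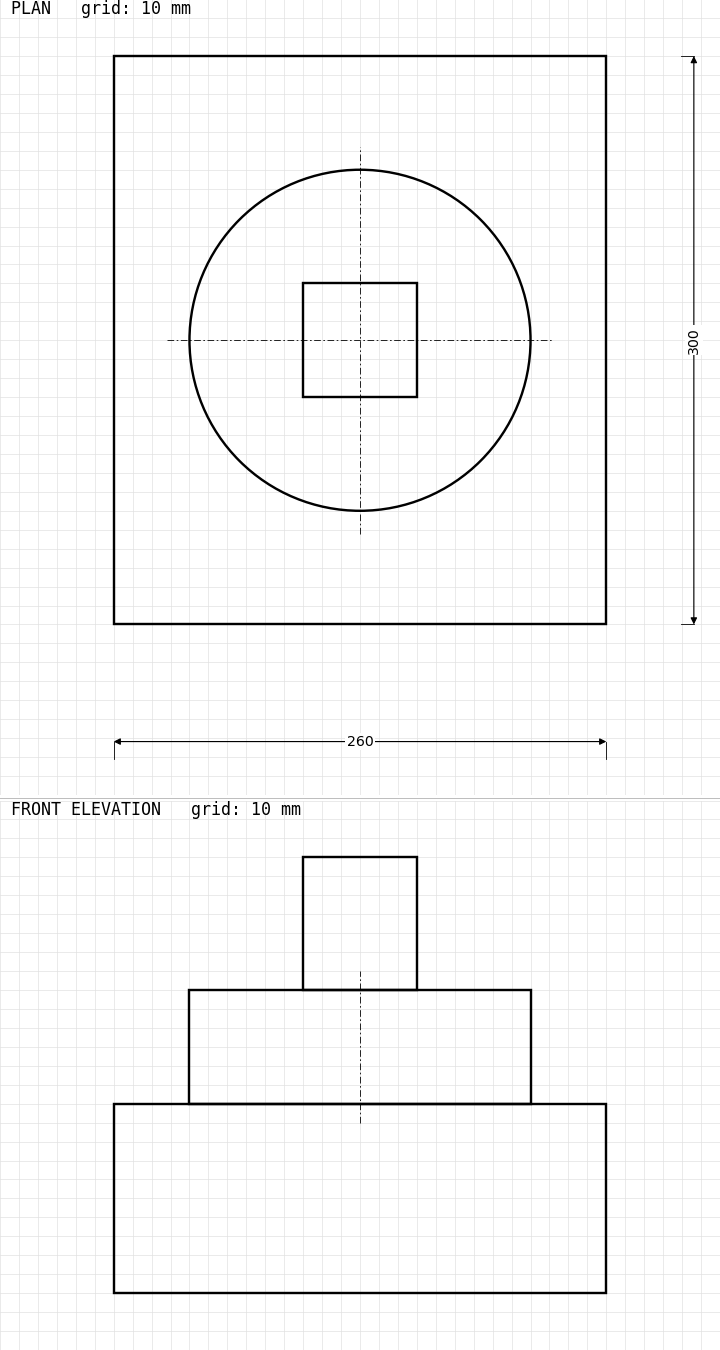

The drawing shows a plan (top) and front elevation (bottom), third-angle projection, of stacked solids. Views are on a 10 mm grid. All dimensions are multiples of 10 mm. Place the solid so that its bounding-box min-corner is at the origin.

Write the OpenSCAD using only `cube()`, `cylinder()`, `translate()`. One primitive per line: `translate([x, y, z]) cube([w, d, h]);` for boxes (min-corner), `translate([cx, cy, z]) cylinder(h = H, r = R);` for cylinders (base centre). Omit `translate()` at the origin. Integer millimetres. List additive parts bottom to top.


cube([260, 300, 100]);
translate([130, 150, 100]) cylinder(h = 60, r = 90);
translate([100, 120, 160]) cube([60, 60, 70]);


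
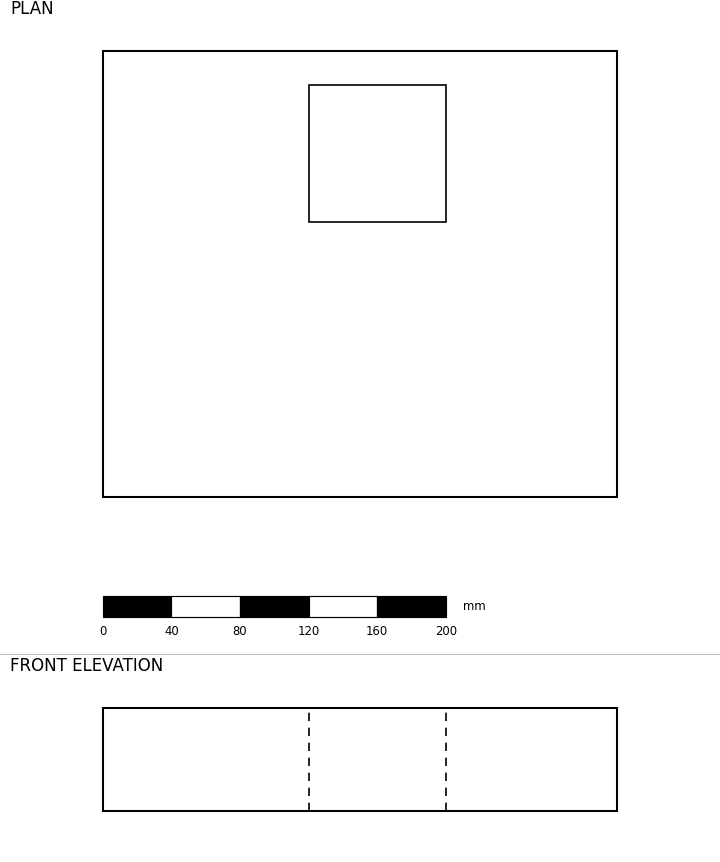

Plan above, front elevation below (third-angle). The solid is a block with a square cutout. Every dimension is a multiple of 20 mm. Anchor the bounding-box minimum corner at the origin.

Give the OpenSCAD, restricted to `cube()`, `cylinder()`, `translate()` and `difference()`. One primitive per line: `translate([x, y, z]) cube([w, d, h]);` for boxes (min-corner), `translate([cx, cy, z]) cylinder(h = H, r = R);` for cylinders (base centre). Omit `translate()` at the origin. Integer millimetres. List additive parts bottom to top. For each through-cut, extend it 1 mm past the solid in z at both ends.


difference() {
  cube([300, 260, 60]);
  translate([120, 160, -1]) cube([80, 80, 62]);
}


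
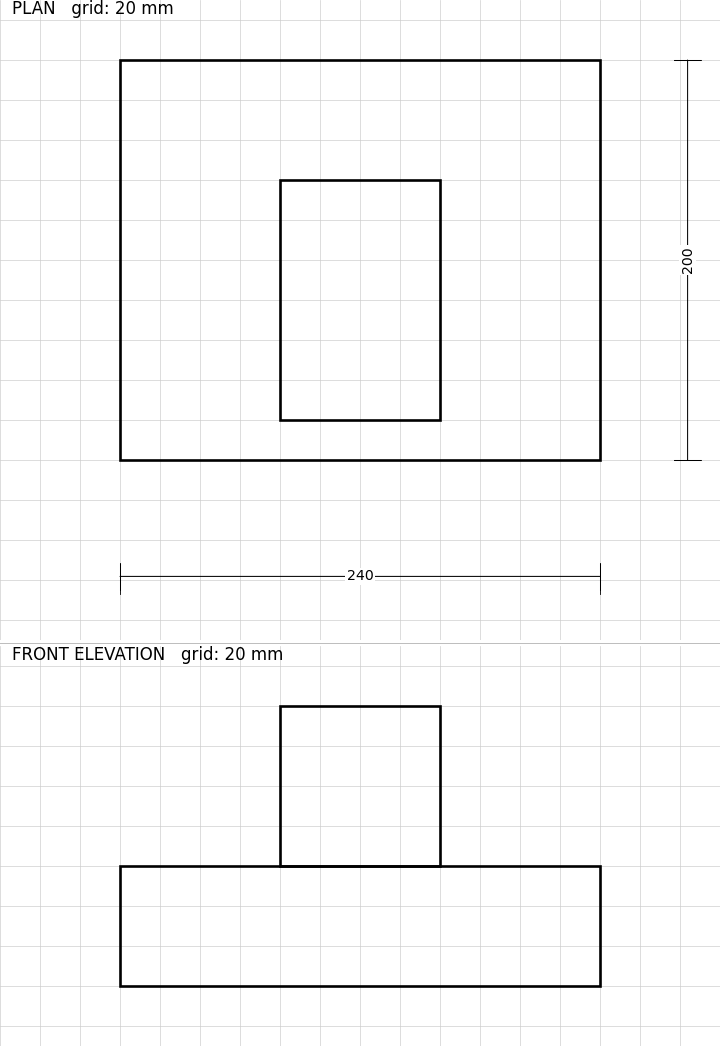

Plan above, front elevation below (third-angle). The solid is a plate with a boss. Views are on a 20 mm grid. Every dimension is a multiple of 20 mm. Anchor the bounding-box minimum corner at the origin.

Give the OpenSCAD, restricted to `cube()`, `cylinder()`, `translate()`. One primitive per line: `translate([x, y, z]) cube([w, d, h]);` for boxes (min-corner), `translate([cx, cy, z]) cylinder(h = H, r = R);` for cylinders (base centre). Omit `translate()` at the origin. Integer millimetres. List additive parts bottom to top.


cube([240, 200, 60]);
translate([80, 20, 60]) cube([80, 120, 80]);
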